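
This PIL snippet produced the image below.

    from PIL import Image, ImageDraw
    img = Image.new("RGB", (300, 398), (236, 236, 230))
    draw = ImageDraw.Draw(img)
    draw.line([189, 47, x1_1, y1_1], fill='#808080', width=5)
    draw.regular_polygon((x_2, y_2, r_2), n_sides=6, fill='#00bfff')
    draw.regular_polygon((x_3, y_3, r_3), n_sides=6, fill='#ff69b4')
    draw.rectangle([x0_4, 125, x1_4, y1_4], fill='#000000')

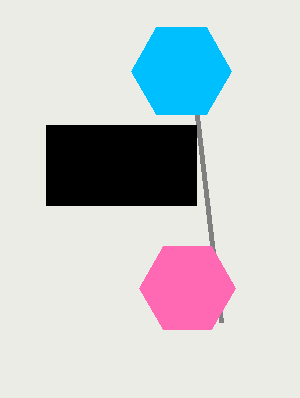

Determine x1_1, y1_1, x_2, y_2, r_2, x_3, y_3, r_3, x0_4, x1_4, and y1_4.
x1_1 = 221, y1_1 = 322, x_2 = 181, y_2 = 71, r_2 = 50, x_3 = 187, y_3 = 288, r_3 = 48, x0_4 = 46, x1_4 = 196, y1_4 = 205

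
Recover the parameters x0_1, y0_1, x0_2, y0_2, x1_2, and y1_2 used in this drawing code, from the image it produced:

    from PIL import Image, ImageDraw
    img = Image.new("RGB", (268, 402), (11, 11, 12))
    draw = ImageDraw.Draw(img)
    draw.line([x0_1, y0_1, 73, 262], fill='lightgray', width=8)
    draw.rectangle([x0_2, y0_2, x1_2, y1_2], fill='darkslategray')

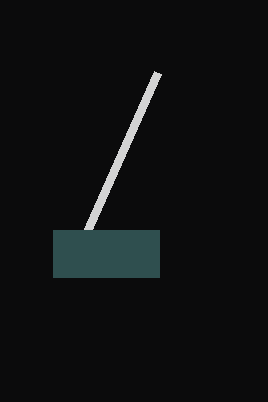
x0_1 = 157; y0_1 = 73; x0_2 = 53; y0_2 = 230; x1_2 = 159; y1_2 = 277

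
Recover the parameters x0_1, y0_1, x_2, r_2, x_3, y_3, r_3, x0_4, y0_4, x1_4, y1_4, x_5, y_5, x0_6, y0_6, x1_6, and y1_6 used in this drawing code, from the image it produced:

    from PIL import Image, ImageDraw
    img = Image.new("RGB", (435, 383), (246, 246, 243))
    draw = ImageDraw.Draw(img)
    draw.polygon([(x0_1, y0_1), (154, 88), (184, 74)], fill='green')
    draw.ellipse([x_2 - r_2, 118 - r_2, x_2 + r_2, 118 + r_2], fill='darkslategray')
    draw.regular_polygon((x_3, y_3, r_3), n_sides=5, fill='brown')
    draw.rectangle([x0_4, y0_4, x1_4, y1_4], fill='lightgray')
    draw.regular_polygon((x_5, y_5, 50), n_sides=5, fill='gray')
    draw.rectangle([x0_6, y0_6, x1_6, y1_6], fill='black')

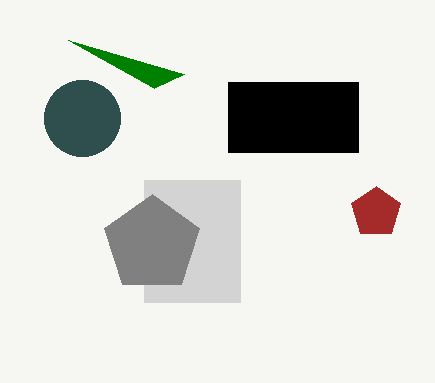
x0_1 = 68; y0_1 = 40; x_2 = 82; r_2 = 38; x_3 = 376; y_3 = 212; r_3 = 26; x0_4 = 144; y0_4 = 180; x1_4 = 240; y1_4 = 302; x_5 = 152; y_5 = 244; x0_6 = 228; y0_6 = 82; x1_6 = 358; y1_6 = 152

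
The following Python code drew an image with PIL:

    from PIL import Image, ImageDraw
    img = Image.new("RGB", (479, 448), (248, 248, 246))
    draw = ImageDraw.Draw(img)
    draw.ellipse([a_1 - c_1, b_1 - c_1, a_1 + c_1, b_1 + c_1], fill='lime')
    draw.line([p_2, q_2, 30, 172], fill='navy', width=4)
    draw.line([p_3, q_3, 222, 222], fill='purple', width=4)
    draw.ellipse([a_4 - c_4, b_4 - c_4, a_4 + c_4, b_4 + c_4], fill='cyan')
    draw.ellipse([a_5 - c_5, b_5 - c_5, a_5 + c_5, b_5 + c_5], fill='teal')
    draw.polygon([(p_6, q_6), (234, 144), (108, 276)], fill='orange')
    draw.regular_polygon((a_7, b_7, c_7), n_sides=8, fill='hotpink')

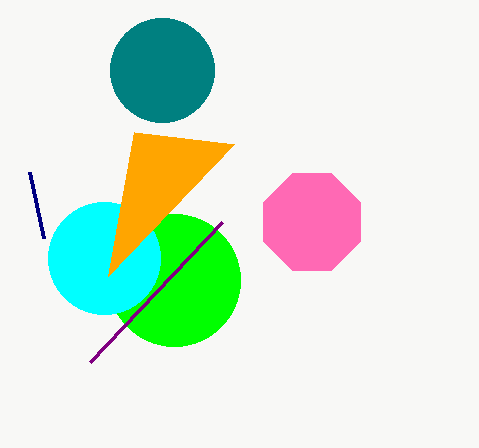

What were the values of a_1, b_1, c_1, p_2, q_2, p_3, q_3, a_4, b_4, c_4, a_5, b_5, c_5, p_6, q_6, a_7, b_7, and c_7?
a_1 = 174
b_1 = 280
c_1 = 66
p_2 = 44
q_2 = 238
p_3 = 90
q_3 = 362
a_4 = 104
b_4 = 258
c_4 = 56
a_5 = 162
b_5 = 70
c_5 = 52
p_6 = 134
q_6 = 132
a_7 = 312
b_7 = 222
c_7 = 52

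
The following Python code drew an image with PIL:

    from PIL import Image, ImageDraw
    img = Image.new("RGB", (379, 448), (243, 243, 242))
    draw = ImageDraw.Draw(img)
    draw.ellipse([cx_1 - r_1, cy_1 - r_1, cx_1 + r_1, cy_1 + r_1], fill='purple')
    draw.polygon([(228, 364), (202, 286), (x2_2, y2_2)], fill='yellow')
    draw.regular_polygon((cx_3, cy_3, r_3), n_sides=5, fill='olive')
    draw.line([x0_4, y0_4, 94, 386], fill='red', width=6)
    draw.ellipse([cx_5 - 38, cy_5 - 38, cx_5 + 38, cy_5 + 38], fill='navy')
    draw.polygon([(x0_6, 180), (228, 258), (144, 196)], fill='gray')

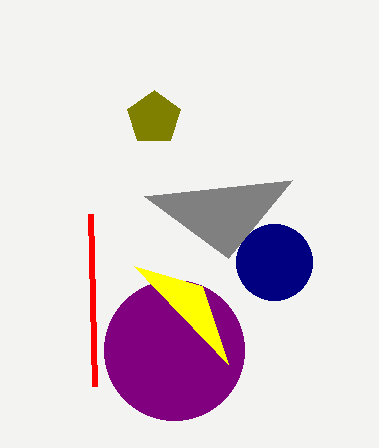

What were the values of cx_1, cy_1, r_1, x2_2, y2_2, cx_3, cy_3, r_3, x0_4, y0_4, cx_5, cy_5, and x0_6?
cx_1 = 174, cy_1 = 350, r_1 = 70, x2_2 = 134, y2_2 = 266, cx_3 = 154, cy_3 = 118, r_3 = 28, x0_4 = 90, y0_4 = 214, cx_5 = 274, cy_5 = 262, x0_6 = 292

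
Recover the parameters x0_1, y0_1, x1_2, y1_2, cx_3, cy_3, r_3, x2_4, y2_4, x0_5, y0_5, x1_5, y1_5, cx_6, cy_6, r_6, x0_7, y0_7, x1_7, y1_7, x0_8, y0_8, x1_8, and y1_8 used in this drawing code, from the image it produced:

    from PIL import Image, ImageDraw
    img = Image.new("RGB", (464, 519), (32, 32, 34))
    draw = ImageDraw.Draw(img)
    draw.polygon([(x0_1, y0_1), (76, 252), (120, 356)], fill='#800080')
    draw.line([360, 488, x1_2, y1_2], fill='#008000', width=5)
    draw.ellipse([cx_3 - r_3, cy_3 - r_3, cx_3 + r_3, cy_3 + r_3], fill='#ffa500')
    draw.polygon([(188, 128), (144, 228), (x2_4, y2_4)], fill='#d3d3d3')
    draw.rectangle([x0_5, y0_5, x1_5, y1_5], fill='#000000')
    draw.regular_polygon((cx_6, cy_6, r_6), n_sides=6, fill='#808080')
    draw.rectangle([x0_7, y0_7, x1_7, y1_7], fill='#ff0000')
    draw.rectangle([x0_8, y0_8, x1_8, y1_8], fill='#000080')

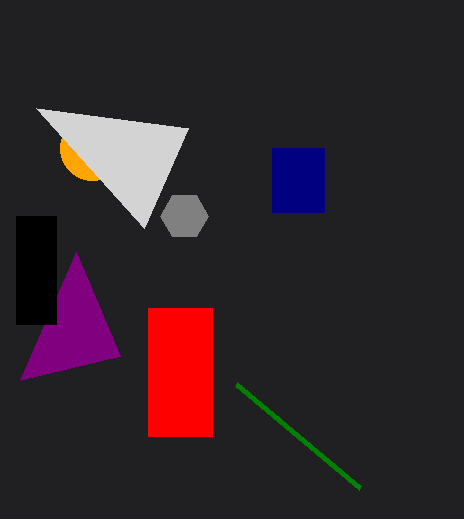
x0_1 = 20
y0_1 = 380
x1_2 = 236
y1_2 = 384
cx_3 = 92
cy_3 = 148
r_3 = 32
x2_4 = 36
y2_4 = 108
x0_5 = 16
y0_5 = 216
x1_5 = 56
y1_5 = 324
cx_6 = 184
cy_6 = 216
r_6 = 24
x0_7 = 148
y0_7 = 308
x1_7 = 212
y1_7 = 436
x0_8 = 272
y0_8 = 148
x1_8 = 324
y1_8 = 212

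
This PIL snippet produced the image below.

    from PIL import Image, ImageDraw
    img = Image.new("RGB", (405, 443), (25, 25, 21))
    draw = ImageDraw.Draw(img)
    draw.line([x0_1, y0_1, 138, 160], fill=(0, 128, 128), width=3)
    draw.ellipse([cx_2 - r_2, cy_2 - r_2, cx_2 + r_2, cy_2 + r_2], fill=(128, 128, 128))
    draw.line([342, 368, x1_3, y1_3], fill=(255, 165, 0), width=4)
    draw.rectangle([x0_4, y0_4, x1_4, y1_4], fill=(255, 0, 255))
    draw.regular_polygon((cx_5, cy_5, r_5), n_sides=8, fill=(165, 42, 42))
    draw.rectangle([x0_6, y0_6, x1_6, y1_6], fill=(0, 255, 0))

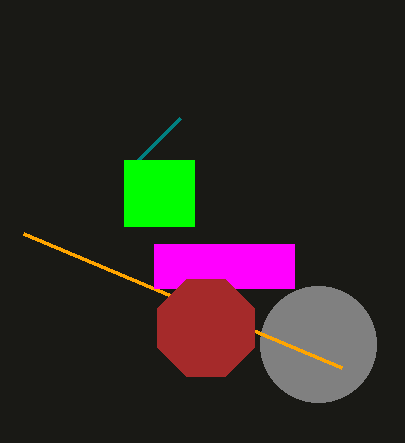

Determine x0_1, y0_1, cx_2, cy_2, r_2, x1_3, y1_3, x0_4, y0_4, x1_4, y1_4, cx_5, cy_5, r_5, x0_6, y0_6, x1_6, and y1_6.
x0_1 = 180; y0_1 = 118; cx_2 = 318; cy_2 = 344; r_2 = 58; x1_3 = 24; y1_3 = 234; x0_4 = 154; y0_4 = 244; x1_4 = 294; y1_4 = 288; cx_5 = 206; cy_5 = 328; r_5 = 52; x0_6 = 124; y0_6 = 160; x1_6 = 194; y1_6 = 226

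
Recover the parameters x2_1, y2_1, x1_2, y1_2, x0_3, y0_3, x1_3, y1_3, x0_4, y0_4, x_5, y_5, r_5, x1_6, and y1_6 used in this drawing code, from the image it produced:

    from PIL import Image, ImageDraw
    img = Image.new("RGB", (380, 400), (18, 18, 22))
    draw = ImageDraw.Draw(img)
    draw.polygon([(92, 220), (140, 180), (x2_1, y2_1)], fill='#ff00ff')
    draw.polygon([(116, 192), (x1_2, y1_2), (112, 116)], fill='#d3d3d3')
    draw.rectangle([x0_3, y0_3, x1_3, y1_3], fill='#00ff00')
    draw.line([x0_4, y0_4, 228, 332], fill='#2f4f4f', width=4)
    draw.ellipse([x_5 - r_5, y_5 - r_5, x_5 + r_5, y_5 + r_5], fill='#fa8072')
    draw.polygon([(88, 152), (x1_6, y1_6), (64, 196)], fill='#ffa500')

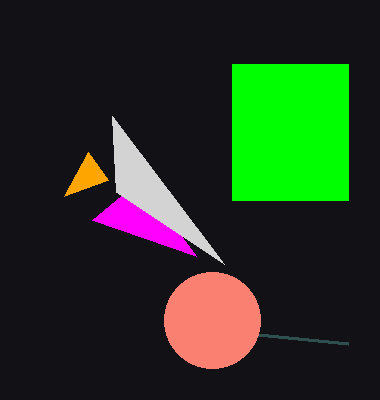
x2_1 = 196, y2_1 = 256, x1_2 = 224, y1_2 = 264, x0_3 = 232, y0_3 = 64, x1_3 = 348, y1_3 = 200, x0_4 = 348, y0_4 = 344, x_5 = 212, y_5 = 320, r_5 = 48, x1_6 = 108, y1_6 = 180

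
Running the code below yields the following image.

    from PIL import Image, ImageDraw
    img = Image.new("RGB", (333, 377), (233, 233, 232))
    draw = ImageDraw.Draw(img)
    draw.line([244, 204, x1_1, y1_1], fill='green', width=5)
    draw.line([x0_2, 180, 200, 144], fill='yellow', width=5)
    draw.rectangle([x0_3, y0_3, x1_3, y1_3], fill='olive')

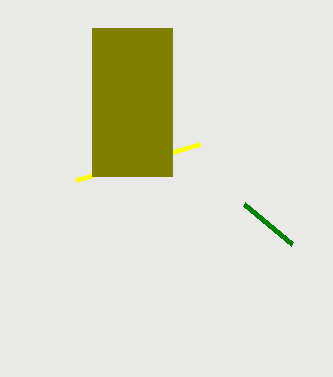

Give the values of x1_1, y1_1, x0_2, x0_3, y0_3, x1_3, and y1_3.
x1_1 = 292; y1_1 = 244; x0_2 = 76; x0_3 = 92; y0_3 = 28; x1_3 = 172; y1_3 = 176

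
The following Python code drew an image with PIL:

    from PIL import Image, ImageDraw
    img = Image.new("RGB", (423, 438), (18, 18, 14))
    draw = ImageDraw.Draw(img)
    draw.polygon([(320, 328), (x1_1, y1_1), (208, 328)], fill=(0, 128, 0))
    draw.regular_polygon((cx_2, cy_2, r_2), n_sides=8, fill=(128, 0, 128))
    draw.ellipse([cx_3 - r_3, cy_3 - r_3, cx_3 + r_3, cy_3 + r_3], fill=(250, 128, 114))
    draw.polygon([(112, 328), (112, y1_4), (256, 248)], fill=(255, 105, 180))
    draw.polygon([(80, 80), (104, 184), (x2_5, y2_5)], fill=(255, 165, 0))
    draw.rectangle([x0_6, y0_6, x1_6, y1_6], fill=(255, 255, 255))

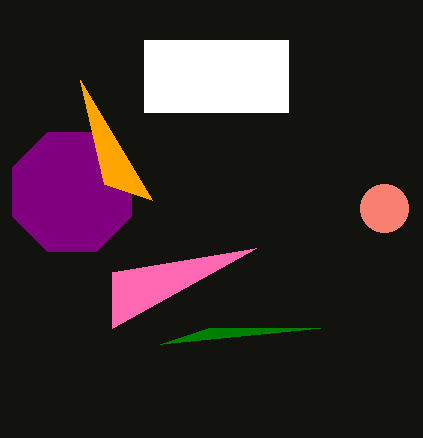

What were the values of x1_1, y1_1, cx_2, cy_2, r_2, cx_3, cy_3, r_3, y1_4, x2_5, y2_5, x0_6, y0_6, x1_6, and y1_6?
x1_1 = 160; y1_1 = 344; cx_2 = 72; cy_2 = 192; r_2 = 64; cx_3 = 384; cy_3 = 208; r_3 = 24; y1_4 = 272; x2_5 = 152; y2_5 = 200; x0_6 = 144; y0_6 = 40; x1_6 = 288; y1_6 = 112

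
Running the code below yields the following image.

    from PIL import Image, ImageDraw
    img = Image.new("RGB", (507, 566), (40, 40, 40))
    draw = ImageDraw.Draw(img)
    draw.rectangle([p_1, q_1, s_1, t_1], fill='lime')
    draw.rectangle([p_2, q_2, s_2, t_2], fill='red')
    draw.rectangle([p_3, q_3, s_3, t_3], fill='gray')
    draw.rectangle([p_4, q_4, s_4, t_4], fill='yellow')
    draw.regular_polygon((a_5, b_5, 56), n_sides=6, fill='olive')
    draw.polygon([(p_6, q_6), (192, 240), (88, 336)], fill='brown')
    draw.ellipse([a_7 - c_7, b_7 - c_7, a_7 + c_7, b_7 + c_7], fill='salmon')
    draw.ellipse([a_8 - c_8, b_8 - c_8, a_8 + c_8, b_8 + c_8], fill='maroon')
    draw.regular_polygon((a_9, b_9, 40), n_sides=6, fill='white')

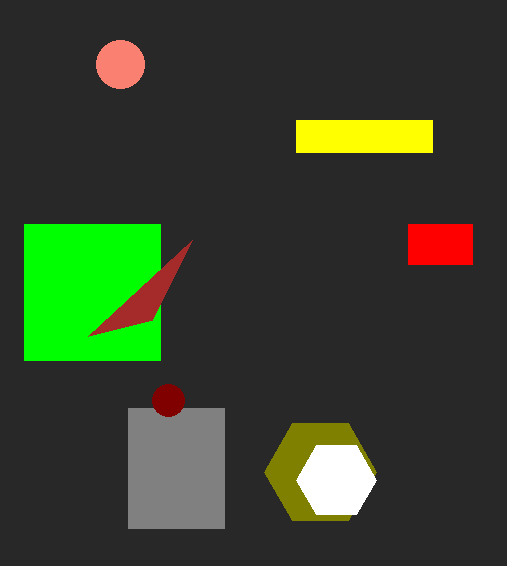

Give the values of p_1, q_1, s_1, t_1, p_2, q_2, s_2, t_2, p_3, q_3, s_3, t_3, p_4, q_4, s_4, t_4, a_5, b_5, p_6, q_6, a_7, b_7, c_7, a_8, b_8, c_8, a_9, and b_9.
p_1 = 24
q_1 = 224
s_1 = 160
t_1 = 360
p_2 = 408
q_2 = 224
s_2 = 472
t_2 = 264
p_3 = 128
q_3 = 408
s_3 = 224
t_3 = 528
p_4 = 296
q_4 = 120
s_4 = 432
t_4 = 152
a_5 = 320
b_5 = 472
p_6 = 152
q_6 = 320
a_7 = 120
b_7 = 64
c_7 = 24
a_8 = 168
b_8 = 400
c_8 = 16
a_9 = 336
b_9 = 480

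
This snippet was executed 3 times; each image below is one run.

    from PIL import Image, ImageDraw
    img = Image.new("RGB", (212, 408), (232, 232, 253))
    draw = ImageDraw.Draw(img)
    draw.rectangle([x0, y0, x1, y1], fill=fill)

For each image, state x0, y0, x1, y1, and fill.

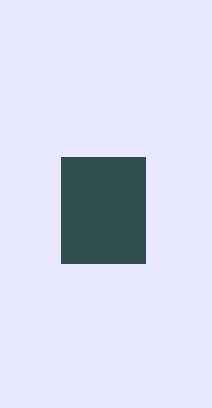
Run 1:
x0 = 61
y0 = 157
x1 = 145
y1 = 263
fill = 'darkslategray'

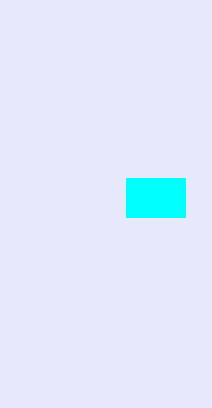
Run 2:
x0 = 126; y0 = 178; x1 = 185; y1 = 217; fill = 'cyan'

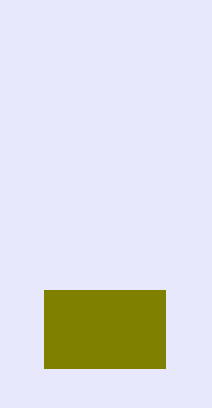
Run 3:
x0 = 44
y0 = 290
x1 = 165
y1 = 368
fill = 'olive'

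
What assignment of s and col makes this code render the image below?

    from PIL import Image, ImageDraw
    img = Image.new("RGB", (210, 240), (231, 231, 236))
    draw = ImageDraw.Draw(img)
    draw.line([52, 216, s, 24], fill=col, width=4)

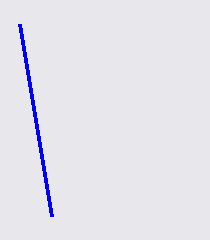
s = 20
col = 'blue'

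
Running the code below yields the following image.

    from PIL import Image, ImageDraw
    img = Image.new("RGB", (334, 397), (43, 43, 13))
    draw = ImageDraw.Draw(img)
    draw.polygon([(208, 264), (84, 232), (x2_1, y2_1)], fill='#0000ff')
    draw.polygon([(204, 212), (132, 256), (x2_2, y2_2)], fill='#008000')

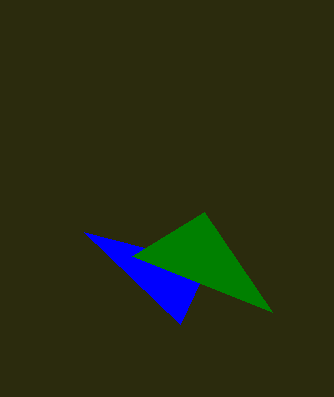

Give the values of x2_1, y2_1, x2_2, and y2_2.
x2_1 = 180, y2_1 = 324, x2_2 = 272, y2_2 = 312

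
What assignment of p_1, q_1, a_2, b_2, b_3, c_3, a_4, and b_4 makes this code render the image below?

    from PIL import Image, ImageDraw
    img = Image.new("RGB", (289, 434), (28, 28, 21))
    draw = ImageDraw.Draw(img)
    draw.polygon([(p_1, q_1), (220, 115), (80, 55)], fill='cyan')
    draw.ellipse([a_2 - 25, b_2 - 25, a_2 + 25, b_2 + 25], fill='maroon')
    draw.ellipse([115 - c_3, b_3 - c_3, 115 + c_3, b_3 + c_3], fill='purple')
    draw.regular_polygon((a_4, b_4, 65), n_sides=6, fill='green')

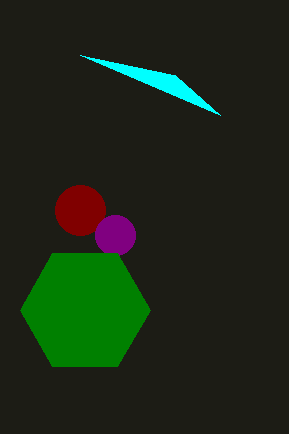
p_1 = 175, q_1 = 75, a_2 = 80, b_2 = 210, b_3 = 235, c_3 = 20, a_4 = 85, b_4 = 310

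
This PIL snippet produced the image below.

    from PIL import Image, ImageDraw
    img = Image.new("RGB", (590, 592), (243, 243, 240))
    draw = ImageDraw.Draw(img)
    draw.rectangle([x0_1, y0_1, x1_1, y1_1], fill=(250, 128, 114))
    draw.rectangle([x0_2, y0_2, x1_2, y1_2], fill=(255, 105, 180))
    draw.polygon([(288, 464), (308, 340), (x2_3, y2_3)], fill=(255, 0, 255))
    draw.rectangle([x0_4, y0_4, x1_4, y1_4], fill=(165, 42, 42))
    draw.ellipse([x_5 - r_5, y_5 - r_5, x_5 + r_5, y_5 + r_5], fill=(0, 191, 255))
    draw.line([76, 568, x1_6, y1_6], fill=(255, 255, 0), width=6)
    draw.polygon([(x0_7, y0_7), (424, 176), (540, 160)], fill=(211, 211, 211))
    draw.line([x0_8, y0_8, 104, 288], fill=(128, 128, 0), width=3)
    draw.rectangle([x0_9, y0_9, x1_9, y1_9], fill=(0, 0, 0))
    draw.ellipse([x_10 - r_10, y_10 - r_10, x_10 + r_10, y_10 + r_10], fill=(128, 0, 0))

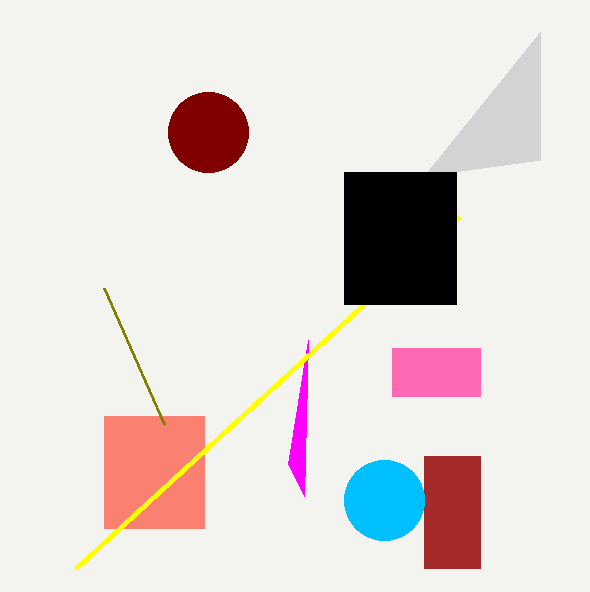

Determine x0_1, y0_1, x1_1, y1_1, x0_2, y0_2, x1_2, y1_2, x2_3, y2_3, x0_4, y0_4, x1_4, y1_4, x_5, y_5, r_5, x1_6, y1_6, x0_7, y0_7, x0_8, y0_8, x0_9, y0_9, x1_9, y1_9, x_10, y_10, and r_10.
x0_1 = 104, y0_1 = 416, x1_1 = 204, y1_1 = 528, x0_2 = 392, y0_2 = 348, x1_2 = 480, y1_2 = 396, x2_3 = 304, y2_3 = 496, x0_4 = 424, y0_4 = 456, x1_4 = 480, y1_4 = 568, x_5 = 384, y_5 = 500, r_5 = 40, x1_6 = 460, y1_6 = 216, x0_7 = 540, y0_7 = 32, x0_8 = 164, y0_8 = 424, x0_9 = 344, y0_9 = 172, x1_9 = 456, y1_9 = 304, x_10 = 208, y_10 = 132, r_10 = 40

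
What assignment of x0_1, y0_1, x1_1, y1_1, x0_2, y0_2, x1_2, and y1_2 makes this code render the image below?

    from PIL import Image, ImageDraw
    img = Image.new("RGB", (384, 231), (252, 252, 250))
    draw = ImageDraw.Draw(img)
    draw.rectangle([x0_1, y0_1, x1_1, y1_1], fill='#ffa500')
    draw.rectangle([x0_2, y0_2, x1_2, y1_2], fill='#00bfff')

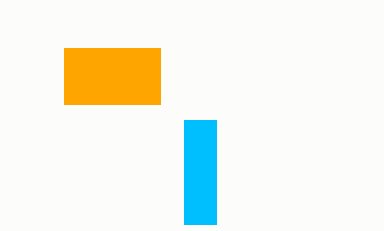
x0_1 = 64; y0_1 = 48; x1_1 = 160; y1_1 = 104; x0_2 = 184; y0_2 = 120; x1_2 = 216; y1_2 = 224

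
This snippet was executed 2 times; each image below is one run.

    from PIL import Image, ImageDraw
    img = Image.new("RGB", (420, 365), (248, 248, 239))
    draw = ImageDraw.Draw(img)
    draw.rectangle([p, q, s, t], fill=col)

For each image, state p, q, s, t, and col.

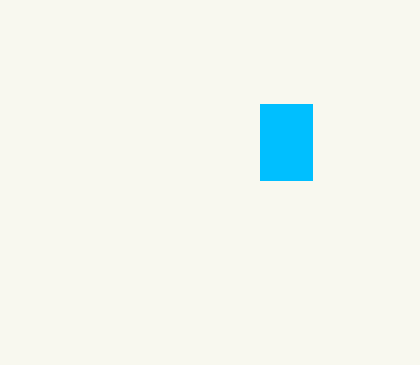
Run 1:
p = 260, q = 104, s = 312, t = 180, col = 'deepskyblue'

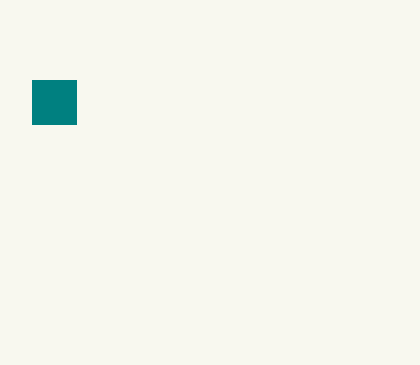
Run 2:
p = 32
q = 80
s = 76
t = 124
col = 'teal'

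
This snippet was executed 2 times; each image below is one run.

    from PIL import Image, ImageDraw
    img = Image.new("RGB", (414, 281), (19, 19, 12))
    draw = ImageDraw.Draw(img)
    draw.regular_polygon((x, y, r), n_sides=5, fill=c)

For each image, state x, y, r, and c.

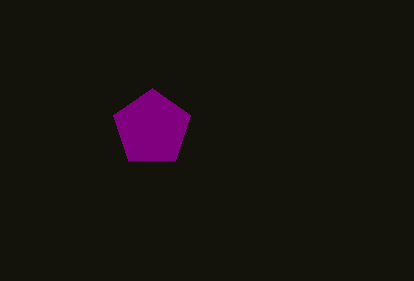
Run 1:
x = 152
y = 128
r = 40
c = 'purple'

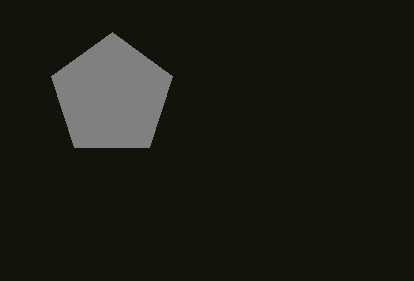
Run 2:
x = 112; y = 96; r = 64; c = 'gray'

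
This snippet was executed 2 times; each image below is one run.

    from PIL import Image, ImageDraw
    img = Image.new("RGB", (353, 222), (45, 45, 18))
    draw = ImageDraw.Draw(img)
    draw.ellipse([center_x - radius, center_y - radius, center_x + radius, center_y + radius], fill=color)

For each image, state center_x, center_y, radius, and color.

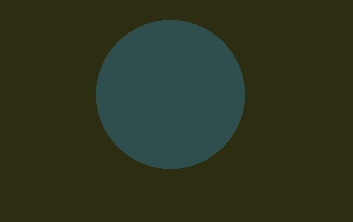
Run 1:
center_x = 170; center_y = 94; radius = 74; color = 'darkslategray'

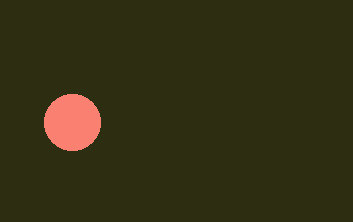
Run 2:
center_x = 72, center_y = 122, radius = 28, color = 'salmon'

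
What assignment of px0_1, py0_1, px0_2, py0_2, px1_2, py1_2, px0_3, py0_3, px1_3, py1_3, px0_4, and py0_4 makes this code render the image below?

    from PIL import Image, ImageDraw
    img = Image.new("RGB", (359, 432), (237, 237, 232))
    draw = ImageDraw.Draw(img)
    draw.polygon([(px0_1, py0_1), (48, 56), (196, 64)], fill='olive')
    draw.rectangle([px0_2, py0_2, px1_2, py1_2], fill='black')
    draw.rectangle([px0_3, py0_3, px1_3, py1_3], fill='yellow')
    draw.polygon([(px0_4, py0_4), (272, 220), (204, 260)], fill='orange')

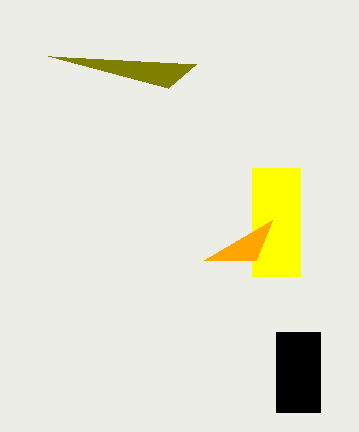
px0_1 = 168, py0_1 = 88, px0_2 = 276, py0_2 = 332, px1_2 = 320, py1_2 = 412, px0_3 = 252, py0_3 = 168, px1_3 = 300, py1_3 = 276, px0_4 = 256, py0_4 = 260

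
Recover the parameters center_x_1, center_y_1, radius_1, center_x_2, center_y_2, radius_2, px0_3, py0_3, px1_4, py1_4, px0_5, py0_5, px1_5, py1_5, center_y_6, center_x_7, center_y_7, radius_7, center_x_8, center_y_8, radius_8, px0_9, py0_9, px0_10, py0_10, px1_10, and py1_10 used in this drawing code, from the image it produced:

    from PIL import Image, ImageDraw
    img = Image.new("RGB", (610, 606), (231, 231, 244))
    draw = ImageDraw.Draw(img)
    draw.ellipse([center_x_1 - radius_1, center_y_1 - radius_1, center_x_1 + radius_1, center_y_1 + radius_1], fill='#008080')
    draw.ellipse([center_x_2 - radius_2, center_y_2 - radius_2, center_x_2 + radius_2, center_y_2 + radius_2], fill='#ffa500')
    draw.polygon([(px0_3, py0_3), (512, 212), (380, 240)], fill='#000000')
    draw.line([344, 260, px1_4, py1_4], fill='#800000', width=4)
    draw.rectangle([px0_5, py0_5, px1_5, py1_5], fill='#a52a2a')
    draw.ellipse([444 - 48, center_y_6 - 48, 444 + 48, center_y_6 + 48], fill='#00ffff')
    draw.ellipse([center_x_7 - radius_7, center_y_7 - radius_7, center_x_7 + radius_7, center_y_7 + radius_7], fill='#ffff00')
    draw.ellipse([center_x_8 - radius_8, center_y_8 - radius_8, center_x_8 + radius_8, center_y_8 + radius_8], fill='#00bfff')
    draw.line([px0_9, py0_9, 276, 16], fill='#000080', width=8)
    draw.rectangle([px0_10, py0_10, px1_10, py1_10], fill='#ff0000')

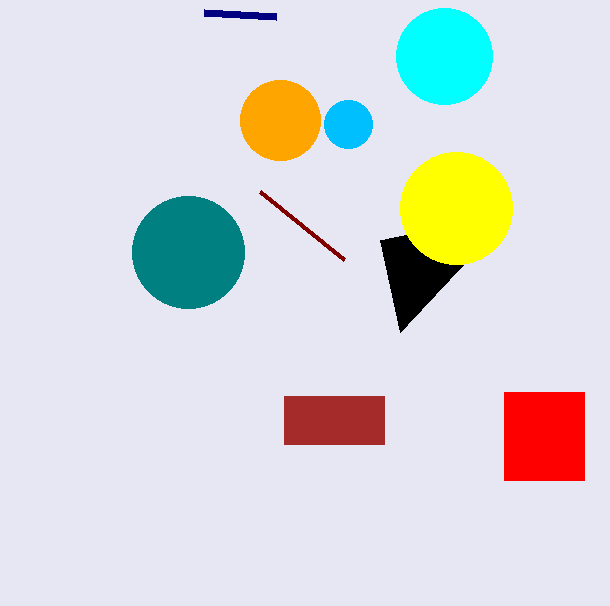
center_x_1 = 188; center_y_1 = 252; radius_1 = 56; center_x_2 = 280; center_y_2 = 120; radius_2 = 40; px0_3 = 400; py0_3 = 332; px1_4 = 260; py1_4 = 192; px0_5 = 284; py0_5 = 396; px1_5 = 384; py1_5 = 444; center_y_6 = 56; center_x_7 = 456; center_y_7 = 208; radius_7 = 56; center_x_8 = 348; center_y_8 = 124; radius_8 = 24; px0_9 = 204; py0_9 = 12; px0_10 = 504; py0_10 = 392; px1_10 = 584; py1_10 = 480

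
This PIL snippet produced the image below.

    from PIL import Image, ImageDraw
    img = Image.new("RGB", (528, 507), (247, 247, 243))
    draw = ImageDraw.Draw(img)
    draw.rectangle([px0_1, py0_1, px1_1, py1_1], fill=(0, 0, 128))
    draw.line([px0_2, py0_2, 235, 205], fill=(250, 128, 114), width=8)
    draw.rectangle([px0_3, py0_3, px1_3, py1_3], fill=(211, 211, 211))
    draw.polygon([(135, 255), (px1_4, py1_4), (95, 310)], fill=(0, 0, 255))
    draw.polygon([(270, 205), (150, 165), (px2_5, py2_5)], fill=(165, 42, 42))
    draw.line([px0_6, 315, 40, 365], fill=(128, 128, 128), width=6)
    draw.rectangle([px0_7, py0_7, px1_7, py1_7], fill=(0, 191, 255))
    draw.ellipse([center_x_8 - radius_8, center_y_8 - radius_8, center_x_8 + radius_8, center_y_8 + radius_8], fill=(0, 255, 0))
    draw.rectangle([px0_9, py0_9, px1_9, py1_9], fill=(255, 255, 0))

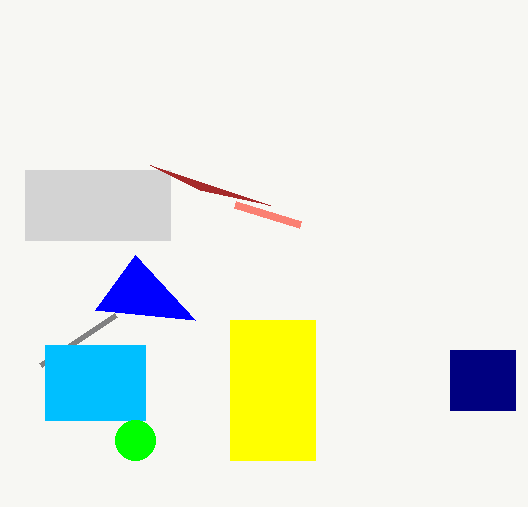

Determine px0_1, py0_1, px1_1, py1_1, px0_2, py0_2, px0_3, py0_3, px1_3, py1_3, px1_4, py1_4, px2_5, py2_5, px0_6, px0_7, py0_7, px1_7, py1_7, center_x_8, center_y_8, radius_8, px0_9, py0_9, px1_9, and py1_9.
px0_1 = 450, py0_1 = 350, px1_1 = 515, py1_1 = 410, px0_2 = 300, py0_2 = 225, px0_3 = 25, py0_3 = 170, px1_3 = 170, py1_3 = 240, px1_4 = 195, py1_4 = 320, px2_5 = 200, py2_5 = 190, px0_6 = 115, px0_7 = 45, py0_7 = 345, px1_7 = 145, py1_7 = 420, center_x_8 = 135, center_y_8 = 440, radius_8 = 20, px0_9 = 230, py0_9 = 320, px1_9 = 315, py1_9 = 460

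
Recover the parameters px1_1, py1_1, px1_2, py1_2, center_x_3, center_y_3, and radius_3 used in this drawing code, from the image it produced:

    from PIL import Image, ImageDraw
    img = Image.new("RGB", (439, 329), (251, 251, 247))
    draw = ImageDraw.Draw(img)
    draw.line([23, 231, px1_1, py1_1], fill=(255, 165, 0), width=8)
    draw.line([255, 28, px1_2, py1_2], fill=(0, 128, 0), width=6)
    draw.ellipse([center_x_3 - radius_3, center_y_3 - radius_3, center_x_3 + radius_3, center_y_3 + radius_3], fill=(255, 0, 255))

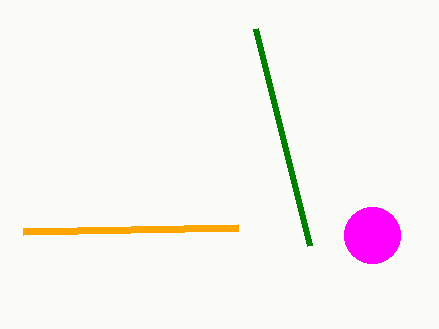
px1_1 = 238
py1_1 = 227
px1_2 = 309
py1_2 = 245
center_x_3 = 372
center_y_3 = 235
radius_3 = 28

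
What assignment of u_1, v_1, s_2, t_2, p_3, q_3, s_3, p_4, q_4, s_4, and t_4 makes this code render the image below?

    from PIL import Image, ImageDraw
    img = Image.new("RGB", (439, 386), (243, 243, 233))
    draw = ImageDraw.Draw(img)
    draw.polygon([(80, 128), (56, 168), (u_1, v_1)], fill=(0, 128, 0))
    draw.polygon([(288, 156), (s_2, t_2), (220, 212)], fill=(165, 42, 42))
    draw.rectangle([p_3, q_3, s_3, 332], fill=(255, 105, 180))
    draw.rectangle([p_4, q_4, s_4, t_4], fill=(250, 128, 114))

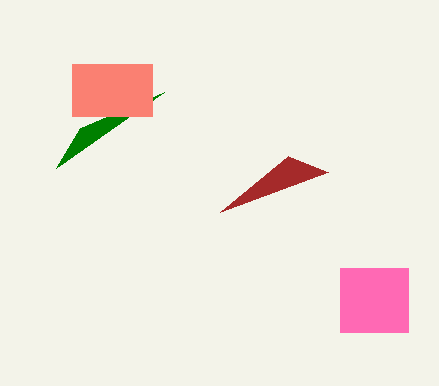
u_1 = 164
v_1 = 92
s_2 = 328
t_2 = 172
p_3 = 340
q_3 = 268
s_3 = 408
p_4 = 72
q_4 = 64
s_4 = 152
t_4 = 116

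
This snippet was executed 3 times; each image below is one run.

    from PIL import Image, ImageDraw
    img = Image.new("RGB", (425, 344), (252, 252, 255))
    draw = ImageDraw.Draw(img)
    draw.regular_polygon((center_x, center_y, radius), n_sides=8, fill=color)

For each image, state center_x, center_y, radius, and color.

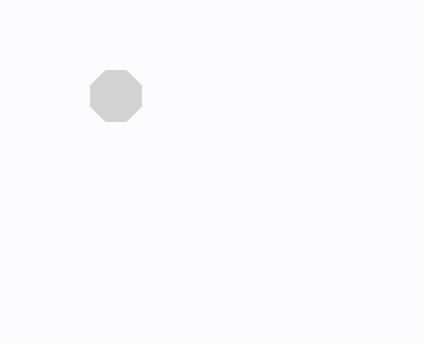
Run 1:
center_x = 116
center_y = 96
radius = 28
color = 'lightgray'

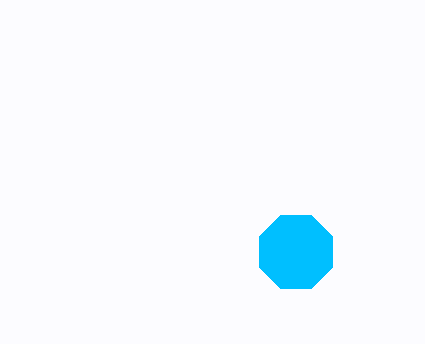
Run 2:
center_x = 296, center_y = 252, radius = 40, color = 'deepskyblue'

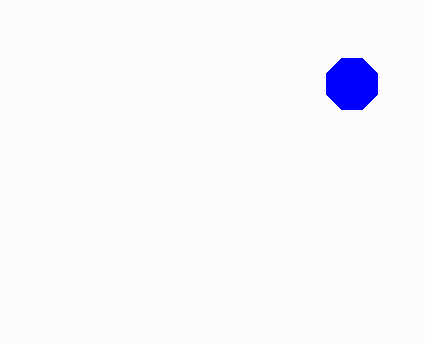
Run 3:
center_x = 352
center_y = 84
radius = 28
color = 'blue'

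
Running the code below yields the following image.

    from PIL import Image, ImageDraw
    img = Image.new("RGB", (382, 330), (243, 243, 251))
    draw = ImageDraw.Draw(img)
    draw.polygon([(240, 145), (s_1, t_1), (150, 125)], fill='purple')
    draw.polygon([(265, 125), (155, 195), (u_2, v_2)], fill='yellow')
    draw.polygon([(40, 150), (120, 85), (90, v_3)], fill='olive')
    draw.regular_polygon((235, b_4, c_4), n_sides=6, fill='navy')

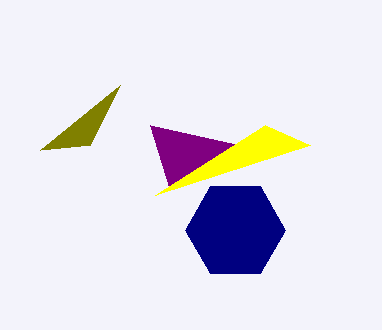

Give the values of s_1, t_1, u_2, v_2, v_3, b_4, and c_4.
s_1 = 170
t_1 = 190
u_2 = 310
v_2 = 145
v_3 = 145
b_4 = 230
c_4 = 50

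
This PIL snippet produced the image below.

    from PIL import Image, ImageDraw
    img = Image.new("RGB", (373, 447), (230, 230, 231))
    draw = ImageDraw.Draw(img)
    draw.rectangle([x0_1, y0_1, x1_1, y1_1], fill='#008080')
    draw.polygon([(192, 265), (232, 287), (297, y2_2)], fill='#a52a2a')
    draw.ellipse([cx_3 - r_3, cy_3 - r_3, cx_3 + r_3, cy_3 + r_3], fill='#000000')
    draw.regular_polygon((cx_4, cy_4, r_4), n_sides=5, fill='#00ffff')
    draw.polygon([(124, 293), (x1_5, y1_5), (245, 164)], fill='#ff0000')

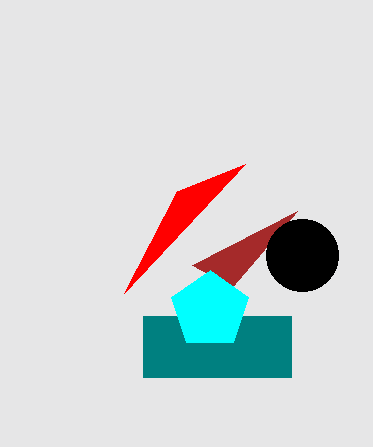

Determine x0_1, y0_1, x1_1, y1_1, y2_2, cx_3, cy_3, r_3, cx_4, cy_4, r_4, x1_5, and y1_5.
x0_1 = 143, y0_1 = 316, x1_1 = 291, y1_1 = 377, y2_2 = 211, cx_3 = 302, cy_3 = 255, r_3 = 36, cx_4 = 210, cy_4 = 310, r_4 = 40, x1_5 = 177, y1_5 = 191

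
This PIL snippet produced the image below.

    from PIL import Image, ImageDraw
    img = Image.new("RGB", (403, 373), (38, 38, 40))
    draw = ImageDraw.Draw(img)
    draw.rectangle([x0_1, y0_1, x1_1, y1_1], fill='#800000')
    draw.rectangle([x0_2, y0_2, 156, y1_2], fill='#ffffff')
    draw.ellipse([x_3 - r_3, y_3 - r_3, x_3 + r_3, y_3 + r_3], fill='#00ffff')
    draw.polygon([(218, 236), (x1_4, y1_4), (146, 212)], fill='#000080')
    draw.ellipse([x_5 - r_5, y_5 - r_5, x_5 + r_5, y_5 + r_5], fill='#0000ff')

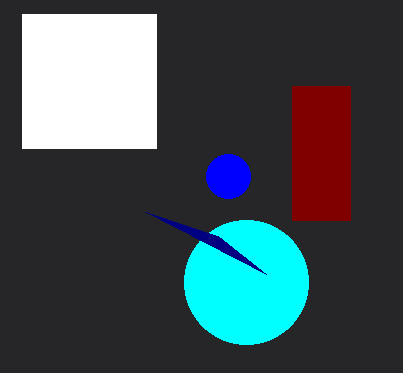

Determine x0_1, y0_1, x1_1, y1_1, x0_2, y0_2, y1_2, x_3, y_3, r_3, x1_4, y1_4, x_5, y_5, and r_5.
x0_1 = 292
y0_1 = 86
x1_1 = 350
y1_1 = 220
x0_2 = 22
y0_2 = 14
y1_2 = 148
x_3 = 246
y_3 = 282
r_3 = 62
x1_4 = 266
y1_4 = 274
x_5 = 228
y_5 = 176
r_5 = 22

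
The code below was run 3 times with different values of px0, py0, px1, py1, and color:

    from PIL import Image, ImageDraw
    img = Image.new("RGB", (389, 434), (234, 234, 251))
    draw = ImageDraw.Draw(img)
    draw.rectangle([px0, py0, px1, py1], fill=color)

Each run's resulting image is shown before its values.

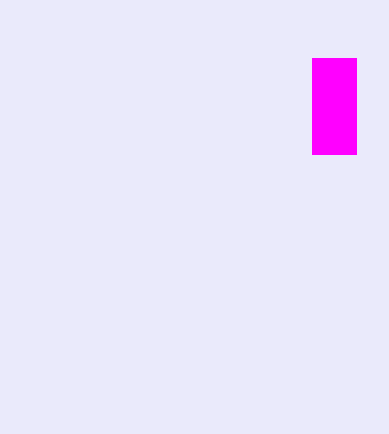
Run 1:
px0 = 312
py0 = 58
px1 = 356
py1 = 154
color = 'magenta'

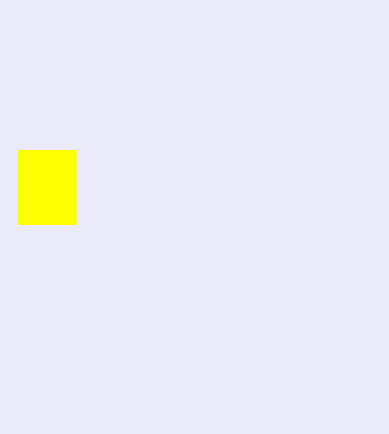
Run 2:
px0 = 18; py0 = 150; px1 = 76; py1 = 224; color = 'yellow'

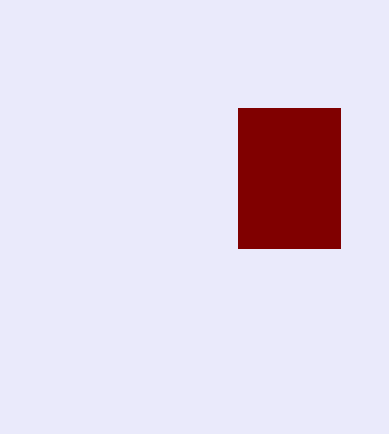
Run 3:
px0 = 238
py0 = 108
px1 = 340
py1 = 248
color = 'maroon'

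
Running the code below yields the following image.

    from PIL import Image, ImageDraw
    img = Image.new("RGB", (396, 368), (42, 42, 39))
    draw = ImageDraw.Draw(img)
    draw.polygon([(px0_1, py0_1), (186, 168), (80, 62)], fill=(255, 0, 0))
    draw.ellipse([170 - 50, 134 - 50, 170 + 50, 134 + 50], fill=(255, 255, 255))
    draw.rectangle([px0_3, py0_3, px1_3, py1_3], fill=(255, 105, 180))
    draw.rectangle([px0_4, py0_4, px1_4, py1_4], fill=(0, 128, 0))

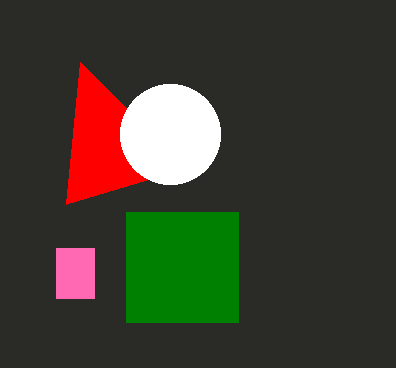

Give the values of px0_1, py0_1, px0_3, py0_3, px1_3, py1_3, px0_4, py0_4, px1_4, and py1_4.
px0_1 = 66, py0_1 = 204, px0_3 = 56, py0_3 = 248, px1_3 = 94, py1_3 = 298, px0_4 = 126, py0_4 = 212, px1_4 = 238, py1_4 = 322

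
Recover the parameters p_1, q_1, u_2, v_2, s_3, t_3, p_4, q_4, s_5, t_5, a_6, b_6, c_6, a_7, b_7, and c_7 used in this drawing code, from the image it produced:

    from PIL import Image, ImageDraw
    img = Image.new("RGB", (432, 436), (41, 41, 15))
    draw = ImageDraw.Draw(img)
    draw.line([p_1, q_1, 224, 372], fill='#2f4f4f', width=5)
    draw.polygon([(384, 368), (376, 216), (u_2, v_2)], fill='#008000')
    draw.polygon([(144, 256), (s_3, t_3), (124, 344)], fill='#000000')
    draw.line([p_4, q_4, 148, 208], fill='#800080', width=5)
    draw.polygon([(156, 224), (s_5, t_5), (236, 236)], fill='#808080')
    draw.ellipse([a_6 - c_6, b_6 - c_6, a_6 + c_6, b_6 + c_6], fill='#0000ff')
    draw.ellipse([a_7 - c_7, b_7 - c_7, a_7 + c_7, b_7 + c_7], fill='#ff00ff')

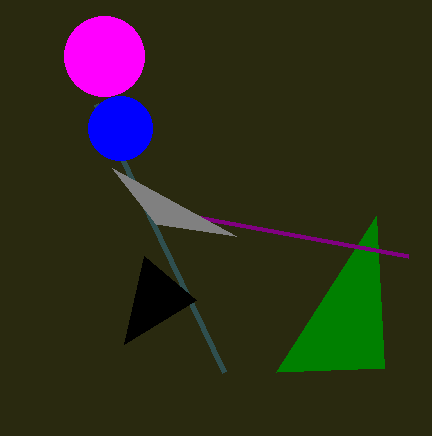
p_1 = 96, q_1 = 104, u_2 = 276, v_2 = 372, s_3 = 196, t_3 = 300, p_4 = 408, q_4 = 256, s_5 = 112, t_5 = 168, a_6 = 120, b_6 = 128, c_6 = 32, a_7 = 104, b_7 = 56, c_7 = 40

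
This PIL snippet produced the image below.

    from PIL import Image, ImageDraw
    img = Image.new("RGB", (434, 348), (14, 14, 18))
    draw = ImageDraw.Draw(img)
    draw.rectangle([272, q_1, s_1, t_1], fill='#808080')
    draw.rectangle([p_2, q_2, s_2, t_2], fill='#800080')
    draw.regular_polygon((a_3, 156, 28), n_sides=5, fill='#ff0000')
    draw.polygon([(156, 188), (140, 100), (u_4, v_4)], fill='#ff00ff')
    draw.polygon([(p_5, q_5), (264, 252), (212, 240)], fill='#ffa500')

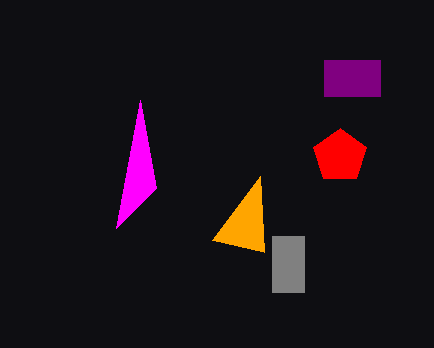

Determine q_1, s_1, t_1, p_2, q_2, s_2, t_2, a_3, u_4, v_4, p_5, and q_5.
q_1 = 236, s_1 = 304, t_1 = 292, p_2 = 324, q_2 = 60, s_2 = 380, t_2 = 96, a_3 = 340, u_4 = 116, v_4 = 228, p_5 = 260, q_5 = 176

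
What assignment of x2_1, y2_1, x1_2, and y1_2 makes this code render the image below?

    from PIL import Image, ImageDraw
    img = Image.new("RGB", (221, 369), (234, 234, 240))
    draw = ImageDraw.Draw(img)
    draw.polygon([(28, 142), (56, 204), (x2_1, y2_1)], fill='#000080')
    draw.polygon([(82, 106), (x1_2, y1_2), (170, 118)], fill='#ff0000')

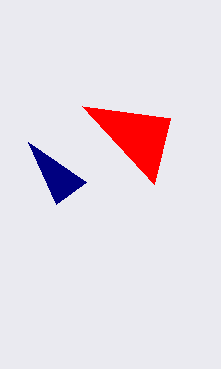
x2_1 = 86; y2_1 = 182; x1_2 = 154; y1_2 = 184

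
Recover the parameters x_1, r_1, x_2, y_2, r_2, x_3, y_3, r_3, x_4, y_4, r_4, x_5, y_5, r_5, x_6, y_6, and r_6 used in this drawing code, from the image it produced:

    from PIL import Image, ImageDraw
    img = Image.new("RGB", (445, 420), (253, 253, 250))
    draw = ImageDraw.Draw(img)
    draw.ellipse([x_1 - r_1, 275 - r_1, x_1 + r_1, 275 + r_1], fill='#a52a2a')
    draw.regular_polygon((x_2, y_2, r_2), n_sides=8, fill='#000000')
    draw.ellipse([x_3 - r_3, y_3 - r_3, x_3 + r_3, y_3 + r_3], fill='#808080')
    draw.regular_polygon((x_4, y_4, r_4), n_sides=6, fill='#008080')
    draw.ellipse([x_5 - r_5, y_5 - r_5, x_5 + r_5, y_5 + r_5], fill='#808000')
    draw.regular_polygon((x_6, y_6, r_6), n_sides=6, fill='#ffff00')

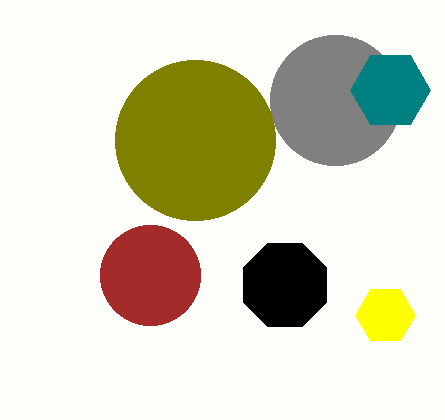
x_1 = 150
r_1 = 50
x_2 = 285
y_2 = 285
r_2 = 45
x_3 = 335
y_3 = 100
r_3 = 65
x_4 = 390
y_4 = 90
r_4 = 40
x_5 = 195
y_5 = 140
r_5 = 80
x_6 = 385
y_6 = 315
r_6 = 30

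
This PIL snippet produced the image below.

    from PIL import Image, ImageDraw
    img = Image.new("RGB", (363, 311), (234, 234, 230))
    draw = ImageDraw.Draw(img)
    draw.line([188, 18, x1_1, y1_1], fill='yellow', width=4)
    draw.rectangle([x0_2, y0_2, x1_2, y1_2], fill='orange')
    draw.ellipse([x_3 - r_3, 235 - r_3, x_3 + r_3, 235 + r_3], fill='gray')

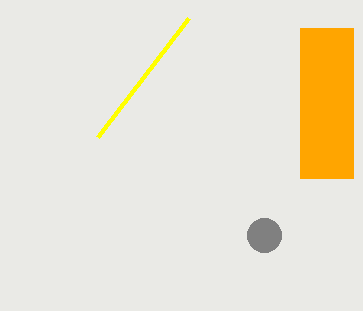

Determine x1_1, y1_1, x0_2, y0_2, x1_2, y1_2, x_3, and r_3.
x1_1 = 97, y1_1 = 137, x0_2 = 300, y0_2 = 28, x1_2 = 353, y1_2 = 178, x_3 = 264, r_3 = 17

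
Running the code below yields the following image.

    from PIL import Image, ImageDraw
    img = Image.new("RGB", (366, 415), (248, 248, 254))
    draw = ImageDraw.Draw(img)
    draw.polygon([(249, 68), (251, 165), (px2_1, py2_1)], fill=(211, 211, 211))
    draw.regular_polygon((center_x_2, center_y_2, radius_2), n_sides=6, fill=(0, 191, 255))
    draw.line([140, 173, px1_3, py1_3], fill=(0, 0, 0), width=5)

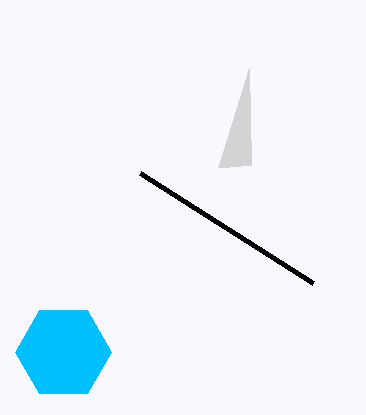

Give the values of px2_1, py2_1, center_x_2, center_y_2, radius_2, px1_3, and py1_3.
px2_1 = 218
py2_1 = 168
center_x_2 = 63
center_y_2 = 352
radius_2 = 48
px1_3 = 313
py1_3 = 283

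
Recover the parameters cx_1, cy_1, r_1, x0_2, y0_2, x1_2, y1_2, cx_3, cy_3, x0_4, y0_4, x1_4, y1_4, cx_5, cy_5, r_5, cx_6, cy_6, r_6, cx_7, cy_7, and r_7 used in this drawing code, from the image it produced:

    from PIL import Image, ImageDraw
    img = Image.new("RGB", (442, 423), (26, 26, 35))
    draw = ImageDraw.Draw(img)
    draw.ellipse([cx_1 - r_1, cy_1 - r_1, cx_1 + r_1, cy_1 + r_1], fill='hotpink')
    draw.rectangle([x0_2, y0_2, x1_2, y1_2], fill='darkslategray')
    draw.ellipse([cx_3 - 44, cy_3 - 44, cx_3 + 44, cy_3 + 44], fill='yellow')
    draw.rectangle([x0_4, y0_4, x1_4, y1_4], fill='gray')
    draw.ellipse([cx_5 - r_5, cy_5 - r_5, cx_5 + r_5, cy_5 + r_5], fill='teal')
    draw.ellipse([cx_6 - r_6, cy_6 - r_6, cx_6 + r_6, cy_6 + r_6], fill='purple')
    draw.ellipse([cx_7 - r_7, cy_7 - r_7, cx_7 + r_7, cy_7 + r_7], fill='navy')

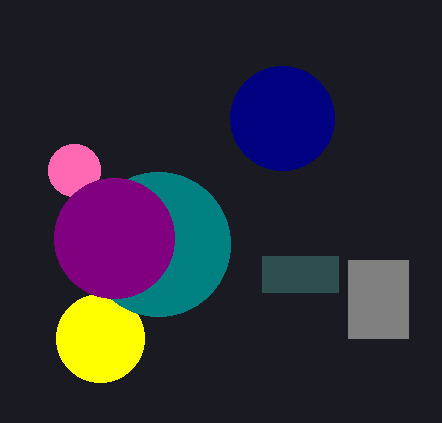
cx_1 = 74
cy_1 = 170
r_1 = 26
x0_2 = 262
y0_2 = 256
x1_2 = 338
y1_2 = 292
cx_3 = 100
cy_3 = 338
x0_4 = 348
y0_4 = 260
x1_4 = 408
y1_4 = 338
cx_5 = 158
cy_5 = 244
r_5 = 72
cx_6 = 114
cy_6 = 238
r_6 = 60
cx_7 = 282
cy_7 = 118
r_7 = 52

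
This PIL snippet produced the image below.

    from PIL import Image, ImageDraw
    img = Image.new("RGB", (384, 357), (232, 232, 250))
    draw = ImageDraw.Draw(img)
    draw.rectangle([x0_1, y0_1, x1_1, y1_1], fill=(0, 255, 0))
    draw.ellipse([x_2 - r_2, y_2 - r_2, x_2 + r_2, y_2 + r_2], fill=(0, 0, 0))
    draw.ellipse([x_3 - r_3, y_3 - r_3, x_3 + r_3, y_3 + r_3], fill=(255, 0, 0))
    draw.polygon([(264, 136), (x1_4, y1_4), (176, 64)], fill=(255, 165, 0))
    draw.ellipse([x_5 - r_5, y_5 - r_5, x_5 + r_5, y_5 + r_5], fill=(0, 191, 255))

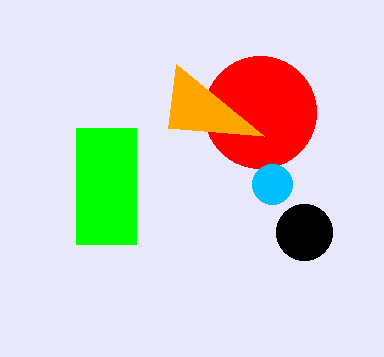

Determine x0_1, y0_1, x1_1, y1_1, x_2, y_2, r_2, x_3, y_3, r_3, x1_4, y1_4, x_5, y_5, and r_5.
x0_1 = 76, y0_1 = 128, x1_1 = 136, y1_1 = 244, x_2 = 304, y_2 = 232, r_2 = 28, x_3 = 260, y_3 = 112, r_3 = 56, x1_4 = 168, y1_4 = 128, x_5 = 272, y_5 = 184, r_5 = 20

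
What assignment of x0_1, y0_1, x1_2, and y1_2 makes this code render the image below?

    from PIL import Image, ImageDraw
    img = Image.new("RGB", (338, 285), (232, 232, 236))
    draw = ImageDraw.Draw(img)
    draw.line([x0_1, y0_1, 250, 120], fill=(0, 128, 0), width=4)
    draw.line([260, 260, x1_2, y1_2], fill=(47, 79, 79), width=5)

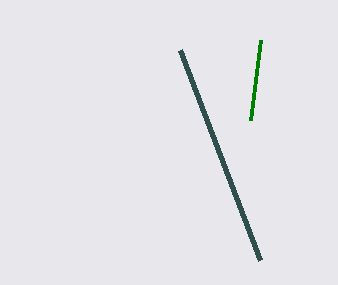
x0_1 = 260
y0_1 = 40
x1_2 = 180
y1_2 = 50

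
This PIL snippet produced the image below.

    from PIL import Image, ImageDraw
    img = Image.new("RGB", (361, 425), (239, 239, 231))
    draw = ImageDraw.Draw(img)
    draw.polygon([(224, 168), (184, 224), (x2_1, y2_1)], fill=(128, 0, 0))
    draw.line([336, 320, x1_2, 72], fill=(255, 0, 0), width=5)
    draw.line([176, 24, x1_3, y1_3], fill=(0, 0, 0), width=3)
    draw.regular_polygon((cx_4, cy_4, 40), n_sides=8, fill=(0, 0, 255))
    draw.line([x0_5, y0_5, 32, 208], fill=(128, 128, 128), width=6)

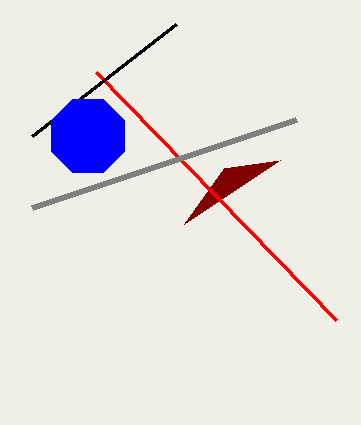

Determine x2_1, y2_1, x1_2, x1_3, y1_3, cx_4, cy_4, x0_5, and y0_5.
x2_1 = 280
y2_1 = 160
x1_2 = 96
x1_3 = 32
y1_3 = 136
cx_4 = 88
cy_4 = 136
x0_5 = 296
y0_5 = 120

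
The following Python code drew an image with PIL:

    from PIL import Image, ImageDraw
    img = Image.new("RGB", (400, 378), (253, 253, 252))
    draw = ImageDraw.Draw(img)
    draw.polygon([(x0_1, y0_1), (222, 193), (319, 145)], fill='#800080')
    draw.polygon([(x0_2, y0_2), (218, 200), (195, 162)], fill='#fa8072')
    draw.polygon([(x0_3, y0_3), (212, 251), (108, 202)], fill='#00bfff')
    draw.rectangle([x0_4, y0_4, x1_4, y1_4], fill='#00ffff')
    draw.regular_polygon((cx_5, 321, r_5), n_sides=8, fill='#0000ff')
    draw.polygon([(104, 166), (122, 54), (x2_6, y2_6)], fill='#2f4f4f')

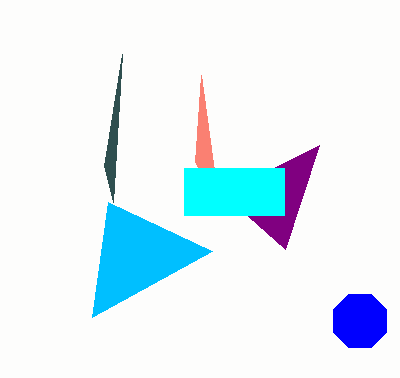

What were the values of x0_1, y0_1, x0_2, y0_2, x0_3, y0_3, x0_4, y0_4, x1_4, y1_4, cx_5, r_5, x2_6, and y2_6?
x0_1 = 285; y0_1 = 249; x0_2 = 201; y0_2 = 75; x0_3 = 92; y0_3 = 317; x0_4 = 184; y0_4 = 168; x1_4 = 284; y1_4 = 215; cx_5 = 360; r_5 = 29; x2_6 = 113; y2_6 = 202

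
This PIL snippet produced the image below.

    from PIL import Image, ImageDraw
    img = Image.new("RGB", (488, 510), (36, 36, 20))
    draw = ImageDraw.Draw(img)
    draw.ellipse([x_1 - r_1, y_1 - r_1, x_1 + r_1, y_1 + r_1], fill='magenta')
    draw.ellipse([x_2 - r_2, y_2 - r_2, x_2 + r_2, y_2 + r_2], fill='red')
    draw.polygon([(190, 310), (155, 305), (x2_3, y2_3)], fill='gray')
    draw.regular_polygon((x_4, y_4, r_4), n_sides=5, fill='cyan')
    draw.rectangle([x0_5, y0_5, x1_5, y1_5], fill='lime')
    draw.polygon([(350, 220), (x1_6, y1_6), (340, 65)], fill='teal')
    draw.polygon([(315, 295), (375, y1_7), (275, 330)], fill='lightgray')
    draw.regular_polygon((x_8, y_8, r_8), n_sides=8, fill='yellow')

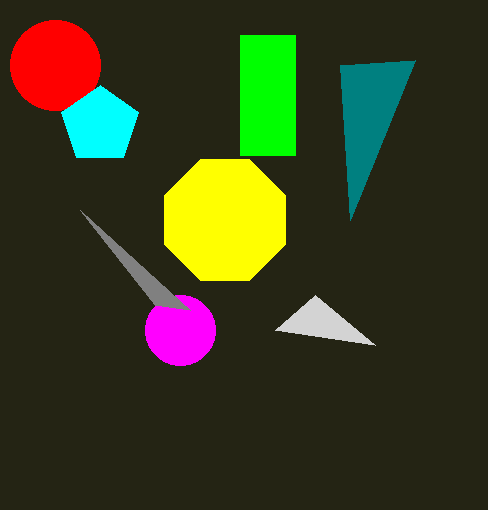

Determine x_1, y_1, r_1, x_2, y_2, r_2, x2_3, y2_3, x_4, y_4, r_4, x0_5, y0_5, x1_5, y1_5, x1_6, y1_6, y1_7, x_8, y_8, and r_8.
x_1 = 180
y_1 = 330
r_1 = 35
x_2 = 55
y_2 = 65
r_2 = 45
x2_3 = 80
y2_3 = 210
x_4 = 100
y_4 = 125
r_4 = 40
x0_5 = 240
y0_5 = 35
x1_5 = 295
y1_5 = 155
x1_6 = 415
y1_6 = 60
y1_7 = 345
x_8 = 225
y_8 = 220
r_8 = 65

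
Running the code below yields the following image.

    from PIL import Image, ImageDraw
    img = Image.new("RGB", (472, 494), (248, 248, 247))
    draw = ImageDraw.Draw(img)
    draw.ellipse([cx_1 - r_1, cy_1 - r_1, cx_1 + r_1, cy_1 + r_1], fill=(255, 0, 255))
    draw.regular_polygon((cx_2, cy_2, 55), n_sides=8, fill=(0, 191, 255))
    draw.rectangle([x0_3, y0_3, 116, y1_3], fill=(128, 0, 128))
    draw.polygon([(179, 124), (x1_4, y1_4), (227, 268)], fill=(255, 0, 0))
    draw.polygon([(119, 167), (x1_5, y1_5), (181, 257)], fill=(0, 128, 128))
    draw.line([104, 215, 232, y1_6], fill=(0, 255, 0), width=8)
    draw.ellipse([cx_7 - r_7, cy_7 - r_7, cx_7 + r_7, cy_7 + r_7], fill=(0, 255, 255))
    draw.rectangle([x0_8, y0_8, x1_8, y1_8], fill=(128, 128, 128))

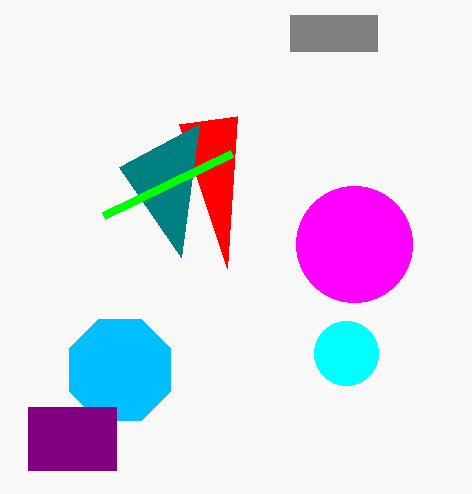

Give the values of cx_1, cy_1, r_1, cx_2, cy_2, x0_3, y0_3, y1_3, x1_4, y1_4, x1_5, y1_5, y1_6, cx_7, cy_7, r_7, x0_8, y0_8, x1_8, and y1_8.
cx_1 = 354; cy_1 = 244; r_1 = 58; cx_2 = 120; cy_2 = 370; x0_3 = 28; y0_3 = 407; y1_3 = 470; x1_4 = 237; y1_4 = 116; x1_5 = 199; y1_5 = 124; y1_6 = 153; cx_7 = 346; cy_7 = 353; r_7 = 32; x0_8 = 290; y0_8 = 15; x1_8 = 377; y1_8 = 51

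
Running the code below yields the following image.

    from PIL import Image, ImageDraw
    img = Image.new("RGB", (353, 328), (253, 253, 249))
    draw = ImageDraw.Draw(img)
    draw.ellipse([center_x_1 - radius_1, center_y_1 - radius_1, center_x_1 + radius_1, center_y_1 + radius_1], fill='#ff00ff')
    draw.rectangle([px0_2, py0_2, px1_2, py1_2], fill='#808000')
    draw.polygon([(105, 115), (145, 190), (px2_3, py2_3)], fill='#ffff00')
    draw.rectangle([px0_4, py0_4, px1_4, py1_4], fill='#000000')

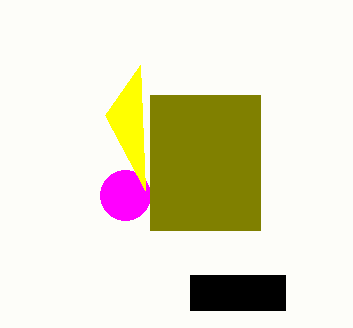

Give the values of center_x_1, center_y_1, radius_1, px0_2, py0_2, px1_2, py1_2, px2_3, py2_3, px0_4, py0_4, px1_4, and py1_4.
center_x_1 = 125; center_y_1 = 195; radius_1 = 25; px0_2 = 150; py0_2 = 95; px1_2 = 260; py1_2 = 230; px2_3 = 140; py2_3 = 65; px0_4 = 190; py0_4 = 275; px1_4 = 285; py1_4 = 310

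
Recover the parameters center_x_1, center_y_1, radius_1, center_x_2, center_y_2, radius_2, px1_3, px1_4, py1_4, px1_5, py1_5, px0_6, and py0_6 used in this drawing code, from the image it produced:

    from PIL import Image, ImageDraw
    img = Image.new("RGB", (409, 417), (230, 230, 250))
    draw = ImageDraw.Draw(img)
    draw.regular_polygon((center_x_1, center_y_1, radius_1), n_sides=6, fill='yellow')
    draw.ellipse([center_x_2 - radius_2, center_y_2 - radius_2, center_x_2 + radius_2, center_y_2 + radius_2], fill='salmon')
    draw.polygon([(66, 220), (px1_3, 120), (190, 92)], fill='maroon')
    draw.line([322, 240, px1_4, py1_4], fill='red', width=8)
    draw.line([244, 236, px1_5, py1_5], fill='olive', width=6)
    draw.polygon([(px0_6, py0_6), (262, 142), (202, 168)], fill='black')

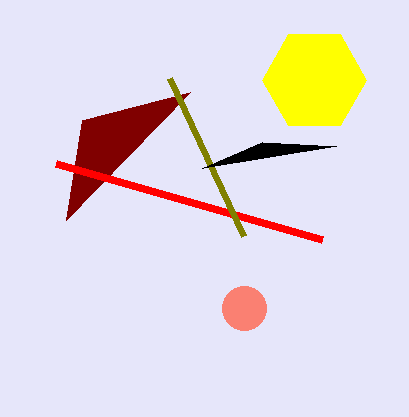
center_x_1 = 314
center_y_1 = 80
radius_1 = 52
center_x_2 = 244
center_y_2 = 308
radius_2 = 22
px1_3 = 82
px1_4 = 56
py1_4 = 164
px1_5 = 170
py1_5 = 78
px0_6 = 336
py0_6 = 146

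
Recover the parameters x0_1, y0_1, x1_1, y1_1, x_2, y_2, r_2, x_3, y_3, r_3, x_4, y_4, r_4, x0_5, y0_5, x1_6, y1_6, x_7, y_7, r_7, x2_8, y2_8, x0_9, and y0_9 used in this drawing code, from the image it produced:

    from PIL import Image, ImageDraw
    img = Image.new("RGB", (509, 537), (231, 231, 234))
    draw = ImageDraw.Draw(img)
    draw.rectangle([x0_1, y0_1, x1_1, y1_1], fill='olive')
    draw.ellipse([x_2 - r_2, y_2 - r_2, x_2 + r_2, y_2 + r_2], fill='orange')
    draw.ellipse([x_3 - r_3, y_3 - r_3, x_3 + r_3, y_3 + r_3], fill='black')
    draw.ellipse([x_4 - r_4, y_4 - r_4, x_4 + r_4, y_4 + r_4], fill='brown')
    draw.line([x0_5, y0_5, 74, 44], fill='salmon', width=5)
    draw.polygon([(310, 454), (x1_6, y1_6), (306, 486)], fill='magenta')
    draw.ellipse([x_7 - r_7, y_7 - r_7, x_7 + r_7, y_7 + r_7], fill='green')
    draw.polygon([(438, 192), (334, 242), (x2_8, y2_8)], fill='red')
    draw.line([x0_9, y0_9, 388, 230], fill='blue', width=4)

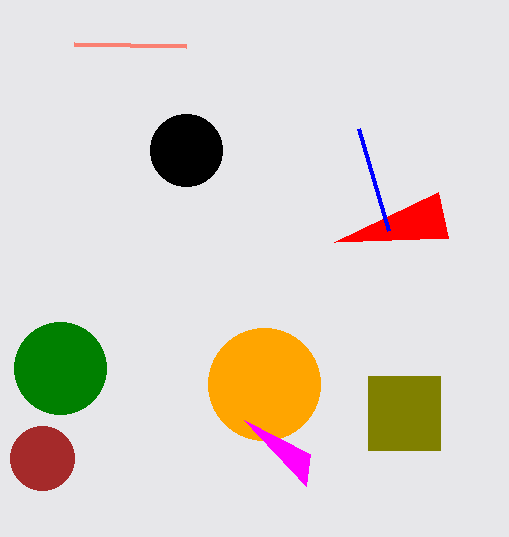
x0_1 = 368, y0_1 = 376, x1_1 = 440, y1_1 = 450, x_2 = 264, y_2 = 384, r_2 = 56, x_3 = 186, y_3 = 150, r_3 = 36, x_4 = 42, y_4 = 458, r_4 = 32, x0_5 = 186, y0_5 = 46, x1_6 = 244, y1_6 = 420, x_7 = 60, y_7 = 368, r_7 = 46, x2_8 = 448, y2_8 = 238, x0_9 = 358, y0_9 = 128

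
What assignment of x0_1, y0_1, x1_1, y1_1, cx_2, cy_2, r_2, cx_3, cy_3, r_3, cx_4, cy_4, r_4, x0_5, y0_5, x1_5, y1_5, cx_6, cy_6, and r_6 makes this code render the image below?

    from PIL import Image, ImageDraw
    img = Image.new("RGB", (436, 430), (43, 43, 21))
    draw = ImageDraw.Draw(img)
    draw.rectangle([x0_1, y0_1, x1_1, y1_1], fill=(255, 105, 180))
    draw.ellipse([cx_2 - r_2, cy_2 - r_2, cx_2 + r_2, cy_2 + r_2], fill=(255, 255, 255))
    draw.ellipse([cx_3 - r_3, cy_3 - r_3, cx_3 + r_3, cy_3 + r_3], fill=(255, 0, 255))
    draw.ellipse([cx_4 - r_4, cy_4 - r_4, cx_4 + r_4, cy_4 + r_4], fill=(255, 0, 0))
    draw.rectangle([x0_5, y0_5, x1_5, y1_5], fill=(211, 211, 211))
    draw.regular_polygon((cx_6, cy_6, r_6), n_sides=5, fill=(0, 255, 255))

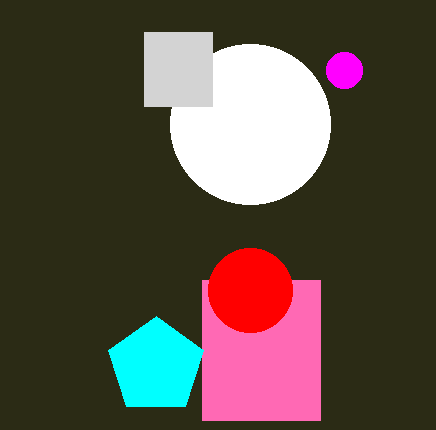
x0_1 = 202
y0_1 = 280
x1_1 = 320
y1_1 = 420
cx_2 = 250
cy_2 = 124
r_2 = 80
cx_3 = 344
cy_3 = 70
r_3 = 18
cx_4 = 250
cy_4 = 290
r_4 = 42
x0_5 = 144
y0_5 = 32
x1_5 = 212
y1_5 = 106
cx_6 = 156
cy_6 = 366
r_6 = 50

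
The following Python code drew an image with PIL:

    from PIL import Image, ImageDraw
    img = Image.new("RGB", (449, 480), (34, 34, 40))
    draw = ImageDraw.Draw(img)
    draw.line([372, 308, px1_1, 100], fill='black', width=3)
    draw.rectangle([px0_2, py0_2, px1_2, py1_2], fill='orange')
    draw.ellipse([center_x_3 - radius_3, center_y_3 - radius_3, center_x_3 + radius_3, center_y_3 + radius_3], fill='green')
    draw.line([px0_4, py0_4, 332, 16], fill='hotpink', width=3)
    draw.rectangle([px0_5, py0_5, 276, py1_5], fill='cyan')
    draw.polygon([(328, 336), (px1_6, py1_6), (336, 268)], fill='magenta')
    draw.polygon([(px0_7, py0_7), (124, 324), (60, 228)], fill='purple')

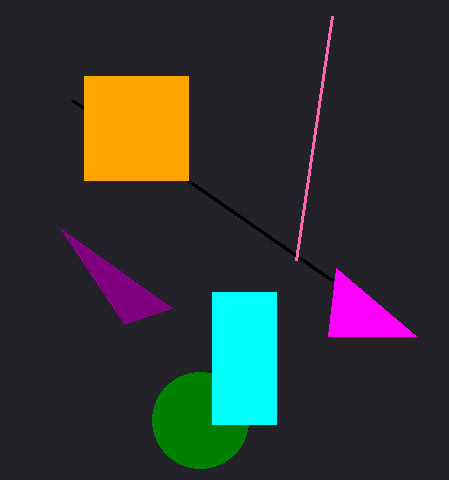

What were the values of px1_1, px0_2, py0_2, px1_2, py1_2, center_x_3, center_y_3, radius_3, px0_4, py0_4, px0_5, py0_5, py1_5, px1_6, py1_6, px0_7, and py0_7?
px1_1 = 72
px0_2 = 84
py0_2 = 76
px1_2 = 188
py1_2 = 180
center_x_3 = 200
center_y_3 = 420
radius_3 = 48
px0_4 = 296
py0_4 = 260
px0_5 = 212
py0_5 = 292
py1_5 = 424
px1_6 = 416
py1_6 = 336
px0_7 = 172
py0_7 = 308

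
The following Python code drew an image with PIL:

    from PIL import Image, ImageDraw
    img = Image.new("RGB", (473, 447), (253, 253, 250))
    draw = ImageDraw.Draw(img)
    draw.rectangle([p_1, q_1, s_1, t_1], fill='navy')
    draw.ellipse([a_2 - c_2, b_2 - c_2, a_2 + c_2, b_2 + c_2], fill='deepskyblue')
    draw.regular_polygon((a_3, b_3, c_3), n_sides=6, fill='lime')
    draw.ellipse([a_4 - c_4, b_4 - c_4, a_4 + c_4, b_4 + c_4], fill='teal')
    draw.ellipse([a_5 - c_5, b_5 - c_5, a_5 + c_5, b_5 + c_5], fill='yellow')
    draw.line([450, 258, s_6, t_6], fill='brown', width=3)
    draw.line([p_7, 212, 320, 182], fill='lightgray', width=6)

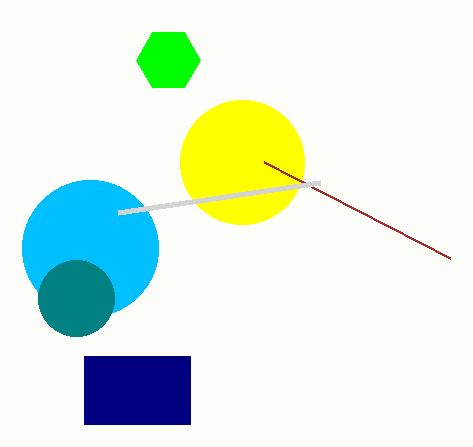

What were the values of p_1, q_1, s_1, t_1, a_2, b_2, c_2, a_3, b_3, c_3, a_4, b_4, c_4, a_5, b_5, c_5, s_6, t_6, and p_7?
p_1 = 84
q_1 = 356
s_1 = 190
t_1 = 424
a_2 = 90
b_2 = 248
c_2 = 68
a_3 = 168
b_3 = 60
c_3 = 32
a_4 = 76
b_4 = 298
c_4 = 38
a_5 = 242
b_5 = 162
c_5 = 62
s_6 = 264
t_6 = 162
p_7 = 118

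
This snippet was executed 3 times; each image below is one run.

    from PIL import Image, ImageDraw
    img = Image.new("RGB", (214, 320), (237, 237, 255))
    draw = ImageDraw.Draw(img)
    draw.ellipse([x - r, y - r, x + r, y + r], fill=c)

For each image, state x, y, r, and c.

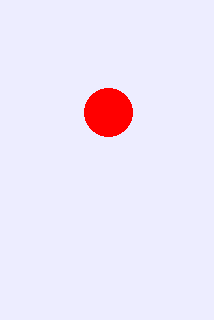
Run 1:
x = 108, y = 112, r = 24, c = 'red'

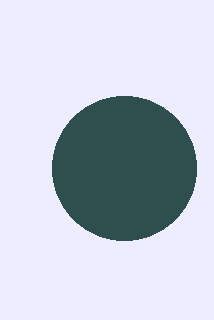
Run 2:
x = 124
y = 168
r = 72
c = 'darkslategray'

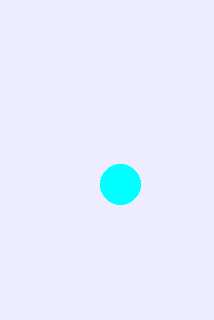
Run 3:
x = 120; y = 184; r = 20; c = 'cyan'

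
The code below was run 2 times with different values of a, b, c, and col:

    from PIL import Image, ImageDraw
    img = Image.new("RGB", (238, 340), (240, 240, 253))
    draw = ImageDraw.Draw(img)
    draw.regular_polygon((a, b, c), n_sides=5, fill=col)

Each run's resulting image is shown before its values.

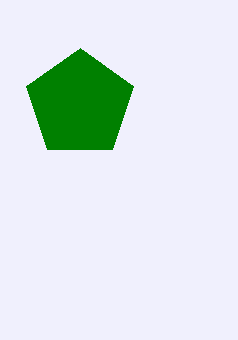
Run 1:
a = 80; b = 104; c = 56; col = 'green'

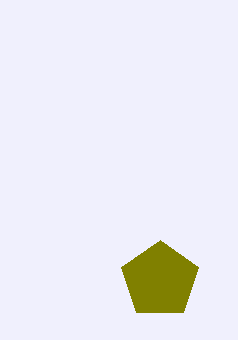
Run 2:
a = 160, b = 280, c = 40, col = 'olive'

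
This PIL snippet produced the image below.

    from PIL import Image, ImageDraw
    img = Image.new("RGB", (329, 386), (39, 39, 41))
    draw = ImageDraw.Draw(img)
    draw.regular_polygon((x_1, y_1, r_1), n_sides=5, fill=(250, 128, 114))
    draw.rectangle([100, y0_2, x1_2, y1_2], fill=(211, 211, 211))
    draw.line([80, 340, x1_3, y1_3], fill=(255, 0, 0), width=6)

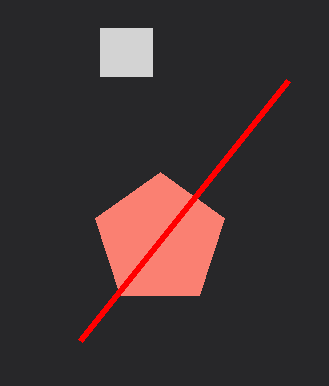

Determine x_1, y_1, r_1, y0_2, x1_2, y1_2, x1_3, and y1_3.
x_1 = 160; y_1 = 240; r_1 = 68; y0_2 = 28; x1_2 = 152; y1_2 = 76; x1_3 = 288; y1_3 = 80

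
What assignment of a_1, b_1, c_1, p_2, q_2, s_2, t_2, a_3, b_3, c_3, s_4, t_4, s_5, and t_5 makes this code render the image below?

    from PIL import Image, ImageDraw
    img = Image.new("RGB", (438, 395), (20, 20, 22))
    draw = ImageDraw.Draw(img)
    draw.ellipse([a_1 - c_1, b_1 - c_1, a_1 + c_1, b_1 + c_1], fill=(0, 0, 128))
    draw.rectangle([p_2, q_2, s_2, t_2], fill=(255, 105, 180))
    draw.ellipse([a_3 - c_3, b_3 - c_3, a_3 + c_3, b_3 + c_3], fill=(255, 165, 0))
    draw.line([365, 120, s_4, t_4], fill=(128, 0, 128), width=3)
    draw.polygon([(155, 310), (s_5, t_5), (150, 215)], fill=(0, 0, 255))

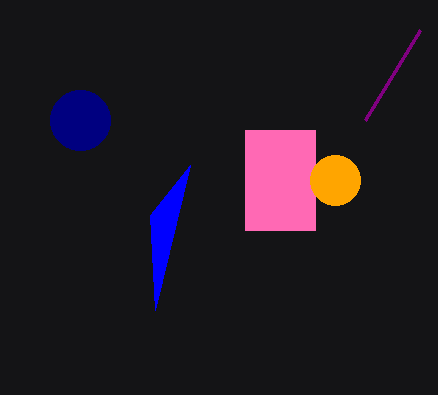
a_1 = 80
b_1 = 120
c_1 = 30
p_2 = 245
q_2 = 130
s_2 = 315
t_2 = 230
a_3 = 335
b_3 = 180
c_3 = 25
s_4 = 420
t_4 = 30
s_5 = 190
t_5 = 165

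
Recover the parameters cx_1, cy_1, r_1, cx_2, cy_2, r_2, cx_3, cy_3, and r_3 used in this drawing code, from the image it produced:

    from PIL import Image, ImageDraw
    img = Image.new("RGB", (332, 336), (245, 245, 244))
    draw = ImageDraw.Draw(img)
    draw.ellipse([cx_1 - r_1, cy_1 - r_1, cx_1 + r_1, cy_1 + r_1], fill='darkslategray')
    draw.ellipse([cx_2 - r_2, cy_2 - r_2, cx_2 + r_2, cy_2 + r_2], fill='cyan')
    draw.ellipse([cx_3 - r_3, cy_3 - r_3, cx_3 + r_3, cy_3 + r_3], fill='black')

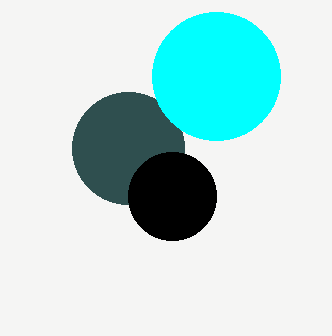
cx_1 = 128, cy_1 = 148, r_1 = 56, cx_2 = 216, cy_2 = 76, r_2 = 64, cx_3 = 172, cy_3 = 196, r_3 = 44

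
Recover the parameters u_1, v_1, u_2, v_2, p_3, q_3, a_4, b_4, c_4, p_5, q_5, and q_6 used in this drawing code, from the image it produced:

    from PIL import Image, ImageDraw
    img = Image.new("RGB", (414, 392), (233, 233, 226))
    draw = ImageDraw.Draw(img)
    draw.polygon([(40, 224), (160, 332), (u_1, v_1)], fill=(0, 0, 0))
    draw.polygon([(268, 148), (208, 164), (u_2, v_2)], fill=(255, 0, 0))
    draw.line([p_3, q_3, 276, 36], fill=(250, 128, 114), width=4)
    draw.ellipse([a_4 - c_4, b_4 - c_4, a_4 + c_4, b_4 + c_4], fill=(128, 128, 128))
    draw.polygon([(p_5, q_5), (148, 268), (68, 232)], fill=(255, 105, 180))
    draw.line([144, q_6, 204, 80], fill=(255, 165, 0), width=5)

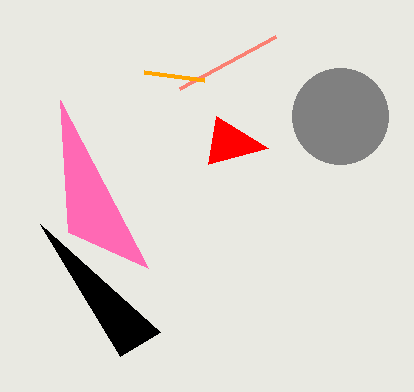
u_1 = 120
v_1 = 356
u_2 = 216
v_2 = 116
p_3 = 180
q_3 = 88
a_4 = 340
b_4 = 116
c_4 = 48
p_5 = 60
q_5 = 100
q_6 = 72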